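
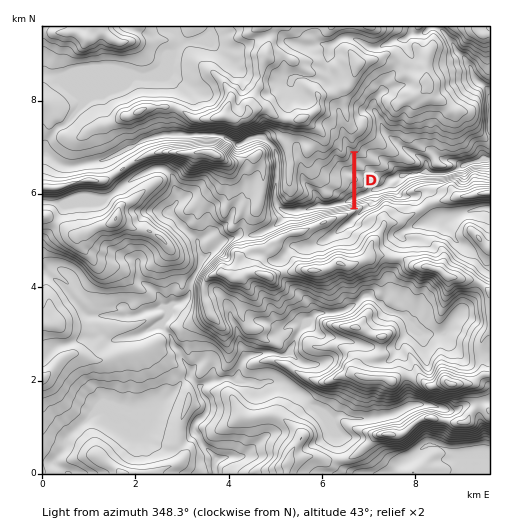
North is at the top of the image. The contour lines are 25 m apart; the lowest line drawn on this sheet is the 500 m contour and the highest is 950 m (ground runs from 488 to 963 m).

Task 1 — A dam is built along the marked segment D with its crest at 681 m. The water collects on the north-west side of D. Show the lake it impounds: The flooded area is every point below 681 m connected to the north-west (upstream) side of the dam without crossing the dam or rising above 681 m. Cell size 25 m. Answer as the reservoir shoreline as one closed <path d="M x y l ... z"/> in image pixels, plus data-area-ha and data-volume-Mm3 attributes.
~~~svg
<path d="M274 146l-2 1 3 13 0 7-4 24 0 15 4 11 0 4-4 6 0 2 8-2 9-5 4-1 5 1 24-8 30-5 1-2 0-55-3 2-3 6-10 1-8 10-1 10-3 3-6 2-14-6-1 4 4 6 0 5-12 7-9 1-2-1-5-7 1-35-1-6-5-8z" data-area-ha="139" data-volume-Mm3="52.30"/>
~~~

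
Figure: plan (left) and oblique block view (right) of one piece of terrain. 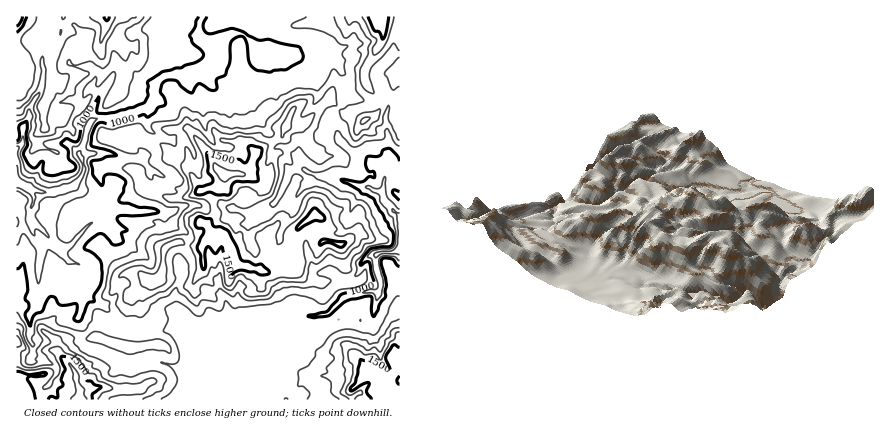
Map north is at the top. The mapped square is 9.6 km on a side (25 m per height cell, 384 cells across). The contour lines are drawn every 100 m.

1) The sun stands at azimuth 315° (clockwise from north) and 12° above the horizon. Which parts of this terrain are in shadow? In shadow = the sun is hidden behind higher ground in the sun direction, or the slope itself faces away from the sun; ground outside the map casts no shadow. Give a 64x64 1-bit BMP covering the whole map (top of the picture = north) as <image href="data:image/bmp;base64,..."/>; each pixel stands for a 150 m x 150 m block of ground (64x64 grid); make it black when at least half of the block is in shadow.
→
<image width="64" height="64" href="data:image/bmp;base64,Qk0+AgAAAAAAAD4AAAAoAAAAQAAAAEAAAAABAAEAAAAAAAACAAATCwAAEwsAAAIAAAAAAAAA////AAAAAAAwD//wAAADwgAf//AAAADCHAAD4AAAAGMeNgDAAAAAIQYTAAgAAAAAAAAAOAAAAAHwAB/4AAAAAPAAH/AAAAAA4AaP4AAAAADgDAAAAAAAAOAAAAOADAAAYAAH/4Af4ABgAAH////wAGHgB/////8QYGAf/////zAgIB//////OPABH//////8cACL+/////9wAIPz/3///3AAQfP/////cAAA8+////9wAABx7wH//3AAAHnoAf//MCAAeewA//8wAAB5TAG//wAAAHFCAZ//AMAAAEIBgf8AYAAAShGAeSBgGAIAGd45YCAAAO+I3jtgMAAAd+APdWAcB2A//gMzYAZnf//+EQwgAgIP//4AjAfhAAO//wAcP/EAAB+/gPx38cAAH7+P7Df7wAAJ3v8NE/sAQAH//48YcAAAAP/fnxj+eAAA/4g/G//gAAB/wP/P/4AAMD/+/9/4AAAAD/7/z/gAIAAH/H7n/AAAAAf8fvf/wAAAA3g89//4AAADuA33ff4AAAP4Bff8/gAAANwF//5nAAAATAB7/g8AAAAEAHn/P4AAAAAYOP//wAAAADA7D//gAAAAOBv//4AAAAA/O/v/gAAAAB8b4//AAAAADxnj/8AAAAAPeeP/gAAAA4f5w/+AAADBh/jh/wAAAcGHeMH/AAAAAIcwwf4AAAAAhw=="/>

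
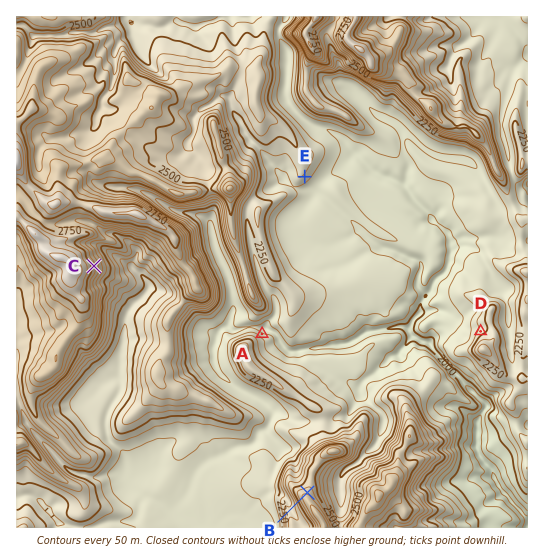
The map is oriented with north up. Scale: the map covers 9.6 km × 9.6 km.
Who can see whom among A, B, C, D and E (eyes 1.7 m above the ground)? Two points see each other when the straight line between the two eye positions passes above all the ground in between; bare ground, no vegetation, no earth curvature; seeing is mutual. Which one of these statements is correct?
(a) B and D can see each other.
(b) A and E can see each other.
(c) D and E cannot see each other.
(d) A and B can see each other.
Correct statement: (a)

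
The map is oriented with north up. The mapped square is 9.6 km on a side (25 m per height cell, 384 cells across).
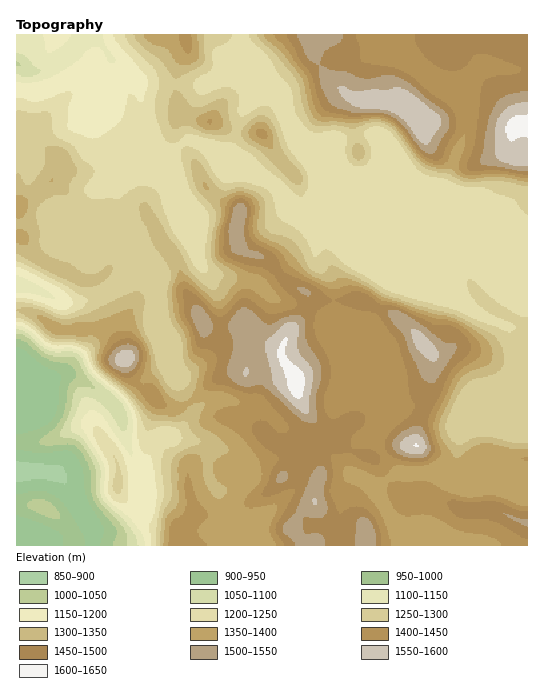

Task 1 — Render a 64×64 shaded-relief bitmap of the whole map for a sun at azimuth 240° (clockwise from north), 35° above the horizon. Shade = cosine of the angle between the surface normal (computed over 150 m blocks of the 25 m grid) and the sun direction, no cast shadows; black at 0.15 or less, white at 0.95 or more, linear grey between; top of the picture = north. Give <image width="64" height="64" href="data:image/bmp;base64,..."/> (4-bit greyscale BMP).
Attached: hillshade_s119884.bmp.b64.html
<image width="64" height="64" href="data:image/bmp;base64,Qk12CAAAAAAAAHYAAAAoAAAAQAAAAEAAAAABAAQAAAAAAAAIAAATCwAAEwsAABAAAAAAAAAAAAAAABEREQAiIiIAMzMzAERERABVVVUAZmZmAHd3dwCIiIgAmZmZAKqqqgC7u7sAzMzMAN3d3QDu7u4A////AIiJqpdomqrN3cuXZnd3iIrdqYdViqlSR4iIiIiIiZqriJqql2eavN3N24dmd3iIm9yYd1aKqUJYiIiIiJmZq7uaq7p1aKzd3Lzbh3d3eIibuod3d4qnImiIiImaqaq7qqu7l1V6ze3JnMmJhmeImZqpiJl2iZUjeIiImrupqql2qqlkRpzu7JecuZp1V4mZmaqZqWV4ZDaJmImbuoiIZDOIdkNYve7ZVpu6umRomamZmqqnM2dlaJmYmZl0RVQyNXZkRXnO7rVHq8zJVXiJmamZqqYzZ3d4mYiIdTNWVEV3dmZnis3dpEeszMhWiIiZqqiKp0RneIiYd3ZEZ3d3eIiHd3iazd2kSLzMuFeIiZmrqGiYU1eImYd3ZWeIiIiIiIiIiZvN7aNJvMy4Z4mZmaqXZ5hTWJqpd5mYiImYiJmZmZmZq97tg2q7u6dWiIiZqpd4iFV5q5eKu6d3iZiJmZmqqpm87uxSi6qphmaIiZq6mIiIeJmYd63LhDRXiId2Zqqqmb3u1ySrqYiHeJmqu7mIiIiph3d5vLlQAkZ3ZUREiImqvN2TJruYiJqqqqu7qHeIiahmeImqhjABR3dURWaIiJq8ymI4zKmau7u6qqqHeImqh3d4iJh2MANXh2Z4iIiImruoU0ndyququ6qZmIeJq6dWiHd4iIdTI2eIiIiIiIiau5dDbO7cqYiqmYiIiJvMhEeId4iIiHVDV4iIiIiIiJq7ljSu/9t2Z5mYiJmavNpTV4h4iIiJl1NGiIiIiIiIirp1We/+tzNomZmqqqvNyENXiIiIiImYYzV4iIiIiIiKuWe+/+uDE3mrqry6vMynQ1eIiIiImqlkNXiIiIiIiImpnP/+p1IViry7vKmru5ZEVoiIiIiaqXRFeJiIiIiImqvf/+x1Mjeby7u6l4q6hUNGiIiIiJupdVZ4mId4iJq7vf//6lISWLzMuqmHirlkREaIiIiIq7qGZniHZniJvMu9/+24MAFpvcu6qZibqFRER4iIiIm8unZndmVVeKzuyr3uyoYgAnnN26mqmJqXVERXiIiIicy4VXZVREWJzv7bvMy6hRAEit7aiaqYmZdURXiIiIiKzJVGdTMzRone/9uqmal1ICaL3tp4qph3iFM1iIiIiKzKU0ZjESNXiN79lWd3iHZCR63u2Veqh2aHUzaIiIiJvKUiRCABNXiI3bYRRmd3d1NYve21Npl1RWZUVoiIiJrJQAEhACV4mIeXMANniHd3ZFi93IIViHQ0Znd3iImZmWEAASI1eJmHeDISSKqpiId1WM3aQBaYZEV5qpd3iZdBAAE1Z3iJh3iIRFerzKmIh3VYzccQOJhlWKzKdUV3YgADV3iIiJh3iIiIq83bqIh3dmi8kwFpmXeKy5YxJWUQA2iIiIiIh3iIiKvN3Lh3d2d3iKuCFYqqqqy4QgBHYhJYiIiIiIiIiIiIzNy5ZVeHZoiJvHI3vMzLu4QxFIdDV4iIiIiIiIiIiIjMuWVFaIdniIrKQlre3LuoQiI2hkaIiIiIiIiIiIiIiLp0RWeIh3iIrLcjfO7bmGMSM0d2eIiIiIiIiIiIiIiIl1RniIiIiIm7kyWL3cpjESNEV4iIiIiIiIiIiIiIiIh2RXiIiIiImrpSR5vNyUACRVV4iIiIiIiIiIiIiIiIiHZFeIiIiImqqDNoi8zJIBRVV4iIiIiIiIiIiIiIiIiIdkV4iIiIiaqWNHiKzMowJFZ4iIiIiIiIiIiIiIiIiIh2VoiIiIiJqYVGiJvNyjAkZ4iIiIiIiIiIiIiIiIiIiFVXiZiIiImYZFeIrNy4IBNoiIiIiIiIiIiIiIiIiIiZVniJh3d4iIdlZ4rNuHUQFGiJiIiIiIiIiIiIiIiIiZlniYhmZ3iIh2Znm9tkVBJGial4iIiIiIiIiIiJmZmaqmeZh2Z3eIiHd3isxyNmVnibt1eIiIiIiIiImby6qrvMZ5mHdmZ4iIh3eKykNoiIibyTWIiIiIiIiKu83cqavMxniZhkVniIh3eJu3NYiIibyTN4iImZiIiK3cq8u7u8unial0NXiIiHeIm5VXiIiryUNoiIm7doiK79lnqqq7qZiJmFNGeIiHeImpdniImsy2JYiIiblFiJ3/tkaaqrqYiJmFRFZ4iId4mpiImqms3HI3iIiJp0eIz/2FVYq7upiImWRFZ3iIiHirqJvLmJvJMEiJmZqoeIv/+3ZVabu7mIiIZVZ3iIiYeLuprMllaZUSaJu6q7mJvv/JdlNZu7qYh3dmZneIiJh5u6malkNYdTR4vdu7uprO7KhkMlmqqph2ZmZmd4iImIq6qGZmVFeGV4nN3MzLu7uph0Ijaaqph2Znd3d3iImYiqqXVXdlV4d4is3cy6qZh3hzEjWJmZh3Znd4d3d4iZeKqpZWd3ZniIiK3dy5h3dnh0EkZ5mZmHd2Znd3d3eJh4qql2eId4iIiJve25hmZndkIleJmZmHd3RXd3eId4h4q7uYeIiIiIiJrO7KdlVmdkM1eZmZiIh3domYiIiHiIq7u6mId4iIiIrN7bhmZmZlRWiamYiIiIiLupiIiId5q8u7updWiIiInN7clmd3dmZniaqYiIiImZuqmIiIh4q8zLu7hCWIiInN3duHeIdmeImaqYd4iJmZmZmZh4iIq8zMqqpzNoiInN3cyoeIdmeImZmYd4iImZmZmZmHd4q8zMupqWNHh4m93My6iIdVZ4mZmIiIiImZiI"/>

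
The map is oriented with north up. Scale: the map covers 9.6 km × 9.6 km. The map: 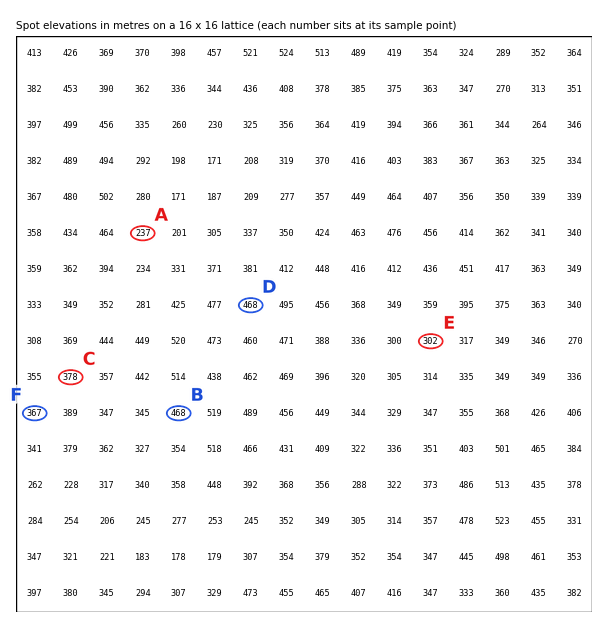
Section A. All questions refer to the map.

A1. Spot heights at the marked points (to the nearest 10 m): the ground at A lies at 240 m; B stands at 470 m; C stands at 380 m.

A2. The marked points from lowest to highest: E F D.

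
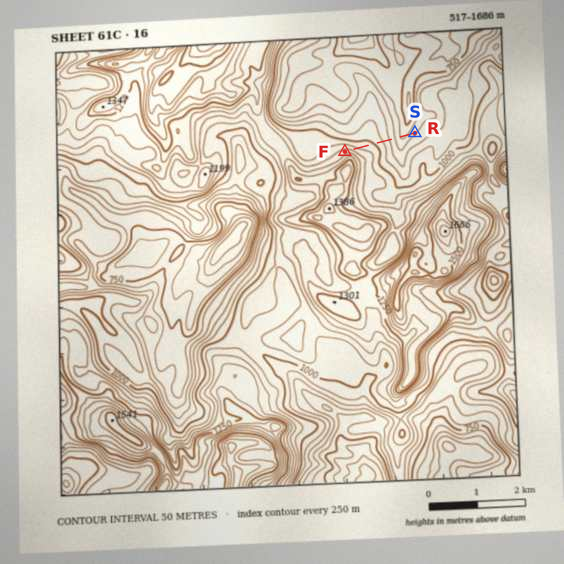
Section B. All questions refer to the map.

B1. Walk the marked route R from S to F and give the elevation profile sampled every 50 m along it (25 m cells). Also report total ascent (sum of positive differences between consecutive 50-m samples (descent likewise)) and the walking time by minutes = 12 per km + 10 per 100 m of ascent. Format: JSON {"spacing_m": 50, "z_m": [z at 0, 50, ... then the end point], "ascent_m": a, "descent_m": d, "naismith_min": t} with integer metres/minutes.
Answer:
{"spacing_m": 50, "z_m": [845, 836, 824, 809, 795, 789, 796, 813, 834, 856, 876, 895, 914, 932, 949, 964, 978, 990, 1001, 1011, 1018, 1025, 1030, 1035, 1041, 1051, 1065, 1085, 1105, 1120, 1126, 1125], "ascent_m": 337, "descent_m": 58, "naismith_min": 52}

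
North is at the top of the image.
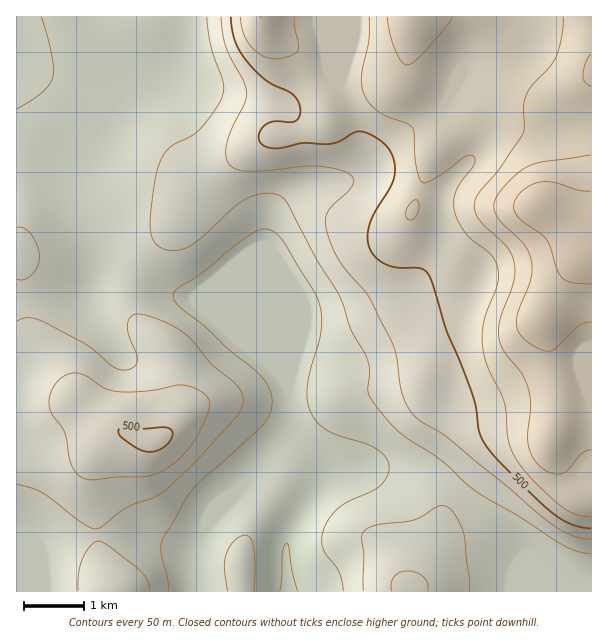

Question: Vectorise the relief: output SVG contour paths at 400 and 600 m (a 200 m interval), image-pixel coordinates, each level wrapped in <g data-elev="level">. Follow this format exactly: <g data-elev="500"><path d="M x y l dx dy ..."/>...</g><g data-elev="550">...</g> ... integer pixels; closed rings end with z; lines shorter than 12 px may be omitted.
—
<g data-elev="400"><path d="M149 591l-2-10-7-11-32-24-10-5-8 5-8 14-4 15 0 16"/><path d="M469 591l0-12-6-48-10-19-5-5-5-2-6 2-23 13-37 5-8 2-5 4-2 8 2 16-1 36"/><path d="M17 484l13 4 12 5 41 30 9 5 6 1 27-20 30-12 13-9 31-30 36-39 6-9 2-9-1-8-5-7-25-22-23-26-15-11-19-9-17-4-5 1-4 4-1 5 0 8 9 22 0 6-3 7-9 3-11-3-28-23-44-23-13-3-12 3"/><path d="M17 279l7 1 8-5 6-9 2-9-3-12-6-11-7-6-7-1"/><path d="M207 17l4 31 12 33 0 12-6 14-16 21-9 7-21 11-6 6-4 8-6 19-5 37 1 17 4 10 4 4 8 3 9 1 7-2 15-9 35-32 13-9 9-4 11-2 9 1 7 3 6 7 28 54 24 39 11 33 17 32 2 9-2 18 1 6 19 25 17 17 37 24 25 23 13 10 39 23 45 29 14 5 13 3"/></g><g data-elev="600"><path d="M387 17l3 16 5 16 6 12 6 4 6-2 10-10 23-26 6-10"/><path d="M563 17l-1 19-6 21-7 10-17 19-6 10-2 11 1 19-2 8-24 36-21 24-3 7-1 6 2 7 4 7 26 25 8 15 1 9-1 11-13 36-2 18 4 15 19 24 6 15 3 18-3 33 3 15 5 7 7 7 8 4 7 1 9-3 15-18 5-3 4 0"/></g>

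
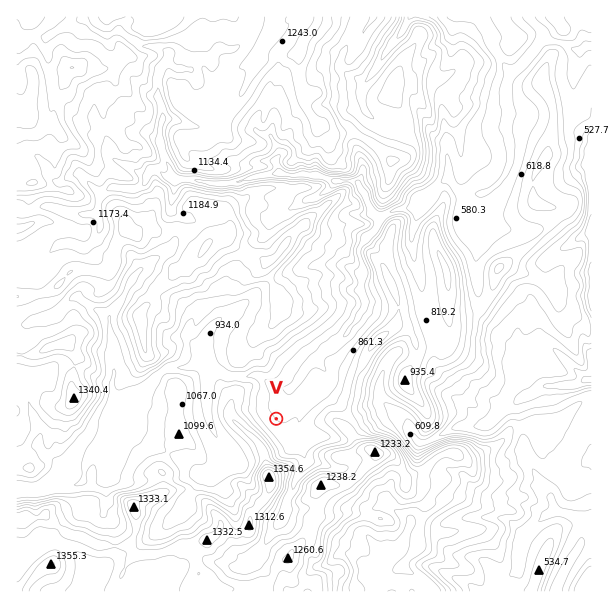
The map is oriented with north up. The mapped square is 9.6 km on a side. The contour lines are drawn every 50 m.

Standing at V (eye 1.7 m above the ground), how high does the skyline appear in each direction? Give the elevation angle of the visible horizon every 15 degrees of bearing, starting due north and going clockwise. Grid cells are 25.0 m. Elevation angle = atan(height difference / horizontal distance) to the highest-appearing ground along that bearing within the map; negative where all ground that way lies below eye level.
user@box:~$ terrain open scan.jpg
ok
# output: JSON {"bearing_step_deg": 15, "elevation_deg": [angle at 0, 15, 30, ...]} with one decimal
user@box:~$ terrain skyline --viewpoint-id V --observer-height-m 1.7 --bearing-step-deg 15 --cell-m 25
{"bearing_step_deg": 15, "elevation_deg": [9.2, 6.2, 1.0, 2.1, 3.8, 4.6, 8.9, 11.6, 13.2, 12.8, 16.2, 14.1, 24.8, 24.3, 28.5, 29.2, 27.7, 24.2, 19.7, 15.5, 14.0, 11.0, 8.9, 9.2]}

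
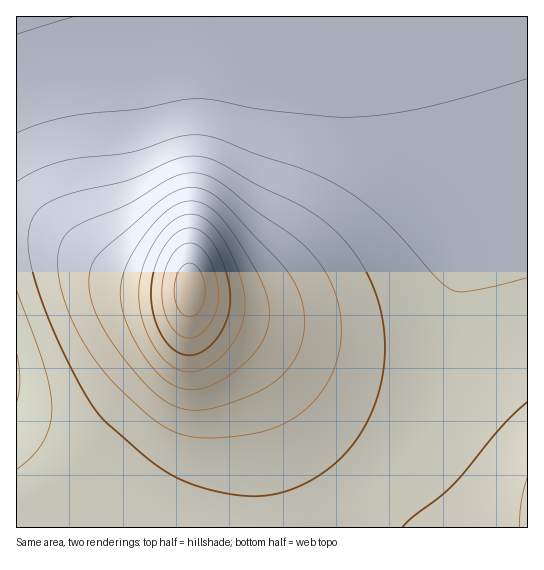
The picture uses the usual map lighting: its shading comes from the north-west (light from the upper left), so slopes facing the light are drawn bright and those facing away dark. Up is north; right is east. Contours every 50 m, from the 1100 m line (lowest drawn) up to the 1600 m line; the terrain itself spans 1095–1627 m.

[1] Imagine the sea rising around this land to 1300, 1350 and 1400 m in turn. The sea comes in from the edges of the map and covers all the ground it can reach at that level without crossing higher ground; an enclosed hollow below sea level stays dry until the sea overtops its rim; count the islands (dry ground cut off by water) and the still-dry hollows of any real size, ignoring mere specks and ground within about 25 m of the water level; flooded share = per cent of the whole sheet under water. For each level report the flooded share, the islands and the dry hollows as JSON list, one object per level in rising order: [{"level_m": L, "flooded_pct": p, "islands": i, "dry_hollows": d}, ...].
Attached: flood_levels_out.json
[{"level_m": 1300, "flooded_pct": 79, "islands": 1, "dry_hollows": 0}, {"level_m": 1350, "flooded_pct": 87, "islands": 1, "dry_hollows": 0}, {"level_m": 1400, "flooded_pct": 92, "islands": 1, "dry_hollows": 0}]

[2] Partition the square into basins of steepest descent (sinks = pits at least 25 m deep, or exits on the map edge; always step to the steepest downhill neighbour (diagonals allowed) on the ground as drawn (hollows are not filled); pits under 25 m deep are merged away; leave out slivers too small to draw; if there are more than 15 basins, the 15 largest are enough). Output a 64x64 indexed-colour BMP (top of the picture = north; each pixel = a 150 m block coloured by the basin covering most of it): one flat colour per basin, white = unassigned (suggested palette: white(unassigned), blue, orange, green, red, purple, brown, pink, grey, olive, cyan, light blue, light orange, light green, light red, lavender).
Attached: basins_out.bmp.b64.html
<image width="64" height="64" href="data:image/bmp;base64,Qk12CAAAAAAAAHYAAAAoAAAAQAAAAEAAAAABAAQAAAAAAAAIAAATCwAAEwsAABAAAAAAAAAA////ALR3HwAOf/8ALKAsACgn1gC9Z5QAS1aMAMJ34wB/f38AIr28AM++FwDox64AeLv/AIrfmACWmP8A1bDFACIiIiIiIiIiIiIiIiIiIhERERERERERERERERERERERIiIiIiIiIiIiIiIiIiIiEREREREREREREREREREREREiIiIiIiIiIiIiIiIiIiIRERERERERERERERERERERESIiIiIiIiIiIiIiIiIiIhERERERERERERERERERERERIiIiIiIiIiIiIiIiIiIiEREREREREREREREREREREREiIiIiIiIiIiIiIiIiIiIRERERERERERERERERERERESIiIiIiIiIiIiIiIiIiIhERERERERERERERERERERERIiIiIiIiIiIiIiIiIiIiEREREREREREREREREREREREiIiIiIiIiIiIiIiIiIiIRERERERERERERERERERERESIiIiIiIiIiIiIiIiIiIhERERERERERERERERERERERIiIiIiIiIiIiIiIiIiIhEREREREREREREREREREREREiIiIiIiIiIiIiIiIiIiERERERERERERERERERERERESIiIiIiIiIiIiIiIiIiIRERERERERERERERERERERERIiIiIiIiIiIiIiIiIiIhEREREREREREREREREREREREiIiIiIiIiIiIiIiIiIiERERERERERERERERERERERESIiIiIiIiIiIiIiIiIiERERERERERERERERERERERERIiIiIiIiIiIiIiIiIiIREREREREREREREREREREREREiIiIiIiIiIiIiIiIiIRERERERERERERERERERERERESIiIiIiIiIiIiIiIiIhERERERERERERERERERERERERIiIiIiIiIiIiIiIiIhEREREREREREREREREREREREREiIiIiIiIiIiIiIiIhERERERERERERERERERERERERESIiIiIiIiIiIiIiIiERERERERERERERERERERERERERIiIiIiIiIiIiIiIiEREREREREREREREREREREREREREiIiIiIiIiIiIiIiERERERERERERERERERERERERERESIiIiIiIiIiIiIiIRERERERERERERERERERERERERERIiIiIiIiIiIiIiIREREREREREREREREREREREREREREiIiIiIiIiIiIiIhERERERERERERERERERERERERERESIiIiIiIiIiIiIiERERERERERERERERERERERERERERIiIiIiIiIiIiIiIREREREREREREREREREREREREREREiIiIiIiIiIiIiIhERERERERERERERERERERERERERESIiIiIiIiIiIiIRERERERERERERERERERERERERERERIiIiIiIiIhEREREREREREREREREREREREREREREREREiIiIiIiERERERERERERERERERERERERERERERERERESIiIiIiERERERERERERERERERERERERERERERERERERIiIiIhEREREREREREREREREREREREREREREREREREREiIiIRERERERERERERERERERERERERERERERERERERESIhERERERERERERERERERERERERERERERERERERERERERERERERERERERERERERERERERERERERERERERERERERERERERERERERERERERERERERERERERERERERERERERERERERERERERERERERERERERERERERERERERERERERERERERERERERERERERERERERERERERERERERERERERERERERERERERERERERERERERERERERERERERERERERERERERERERERERERERERERERERERERERERERERERERERERERERERERERERERERERERERERERERERERERERERERERERERERERERERERERERERERERERERERERERERERERERERERERERERERERERERERERERERERERERERERERERERERERERERERERERERERERERERERERERERERERERERERERERERERERERERERERERERERERERERERERERERERERERERERERERERERERERERERERERERERERERERERERERERERERERERERERERERERERERERERERERERERERERERERERERERERERERERERERERERERERERERERERERERERERERERERERERERERERERERERERERERERERERERERERERERERERERERERERERERERERERERERERERERERERERERERERERERERERERERERERERERERERERERERERERERERERERERERERERERERERERERERERERERERERERERERERERERERERERERERERERERERERERERERERERERERERERERERERERERERERERERERERERERERERERERERERERERERERERERERERERERERERERERERERERERERERERERERERERERERERERERERERERERERERERERERERERERERERERERERERERERERERERERERERERERERERERERERERERERERERERERERERERERERERERERERERERERERERERERERERERERERERERERERERERERERERERERERERERERERERERERERERERERERERERERERERERERERERERERERERERERERERERERERERERERERERERERERERERERERERERERERERERER"/>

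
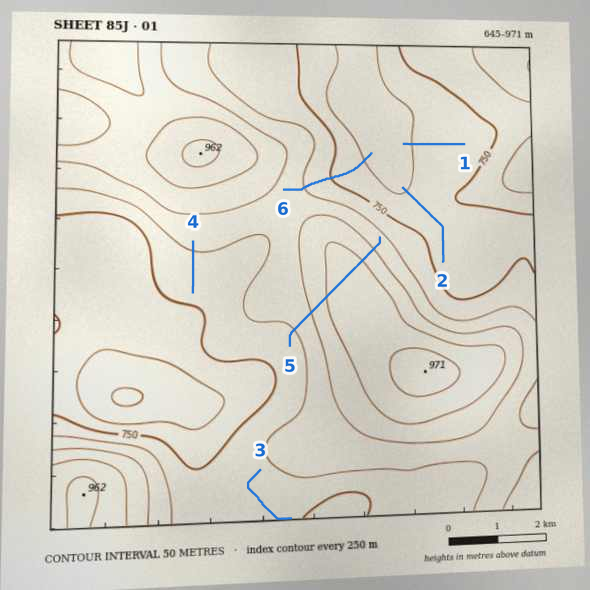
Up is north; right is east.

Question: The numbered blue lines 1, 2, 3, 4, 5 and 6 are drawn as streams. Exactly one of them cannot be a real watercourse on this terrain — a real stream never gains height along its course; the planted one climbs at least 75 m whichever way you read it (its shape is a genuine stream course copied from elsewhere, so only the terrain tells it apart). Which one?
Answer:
5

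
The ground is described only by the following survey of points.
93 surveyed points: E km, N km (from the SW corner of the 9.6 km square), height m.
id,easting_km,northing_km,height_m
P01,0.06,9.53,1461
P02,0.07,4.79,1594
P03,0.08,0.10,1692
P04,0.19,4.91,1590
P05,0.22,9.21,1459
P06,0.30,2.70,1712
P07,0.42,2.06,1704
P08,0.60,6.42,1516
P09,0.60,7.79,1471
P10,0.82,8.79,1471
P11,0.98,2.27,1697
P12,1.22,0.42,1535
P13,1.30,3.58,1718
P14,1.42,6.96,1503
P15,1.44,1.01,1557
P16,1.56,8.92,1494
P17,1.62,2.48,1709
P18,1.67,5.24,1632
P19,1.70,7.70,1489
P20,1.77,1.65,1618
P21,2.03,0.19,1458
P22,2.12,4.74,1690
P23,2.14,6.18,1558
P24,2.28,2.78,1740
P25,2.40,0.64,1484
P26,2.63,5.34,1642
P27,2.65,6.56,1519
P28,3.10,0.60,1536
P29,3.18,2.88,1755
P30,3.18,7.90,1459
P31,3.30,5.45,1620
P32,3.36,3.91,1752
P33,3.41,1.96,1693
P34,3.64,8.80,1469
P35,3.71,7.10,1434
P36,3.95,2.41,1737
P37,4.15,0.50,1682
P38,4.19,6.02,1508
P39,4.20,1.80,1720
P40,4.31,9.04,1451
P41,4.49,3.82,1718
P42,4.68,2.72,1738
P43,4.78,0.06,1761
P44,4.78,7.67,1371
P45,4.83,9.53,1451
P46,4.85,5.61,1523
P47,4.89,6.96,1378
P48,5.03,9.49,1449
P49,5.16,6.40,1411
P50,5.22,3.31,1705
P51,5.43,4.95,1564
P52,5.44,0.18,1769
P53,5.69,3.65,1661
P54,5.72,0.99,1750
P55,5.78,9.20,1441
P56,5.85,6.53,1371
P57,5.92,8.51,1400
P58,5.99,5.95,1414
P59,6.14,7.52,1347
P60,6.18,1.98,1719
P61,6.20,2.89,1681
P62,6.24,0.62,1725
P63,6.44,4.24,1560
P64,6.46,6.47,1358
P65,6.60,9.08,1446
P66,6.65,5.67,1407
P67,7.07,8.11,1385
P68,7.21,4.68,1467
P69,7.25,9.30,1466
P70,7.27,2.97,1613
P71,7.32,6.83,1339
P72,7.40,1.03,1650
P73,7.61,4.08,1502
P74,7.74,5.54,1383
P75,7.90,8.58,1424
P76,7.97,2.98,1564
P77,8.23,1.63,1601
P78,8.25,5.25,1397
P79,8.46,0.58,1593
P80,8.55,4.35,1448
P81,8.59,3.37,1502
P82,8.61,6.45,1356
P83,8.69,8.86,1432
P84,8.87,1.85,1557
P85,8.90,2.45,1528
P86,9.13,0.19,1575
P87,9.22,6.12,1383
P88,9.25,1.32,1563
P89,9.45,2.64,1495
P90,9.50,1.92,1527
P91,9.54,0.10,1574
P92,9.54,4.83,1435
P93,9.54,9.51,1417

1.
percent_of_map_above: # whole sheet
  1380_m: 90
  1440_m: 77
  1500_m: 57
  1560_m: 46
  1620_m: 34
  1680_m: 23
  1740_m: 7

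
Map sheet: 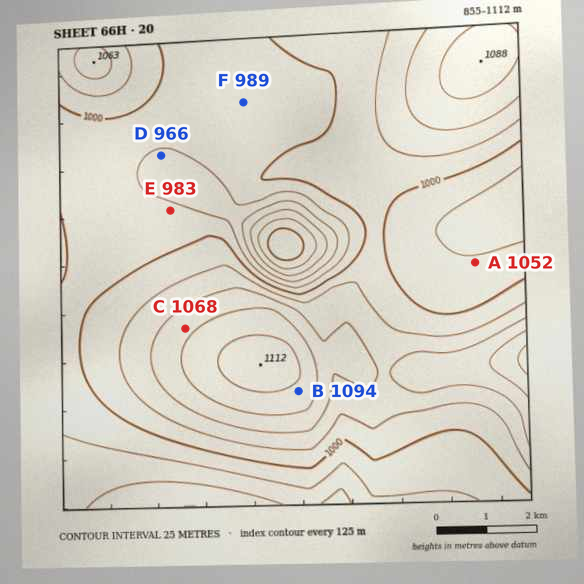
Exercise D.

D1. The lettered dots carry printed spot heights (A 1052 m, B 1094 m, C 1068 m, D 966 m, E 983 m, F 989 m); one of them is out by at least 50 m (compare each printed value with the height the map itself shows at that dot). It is A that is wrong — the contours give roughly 977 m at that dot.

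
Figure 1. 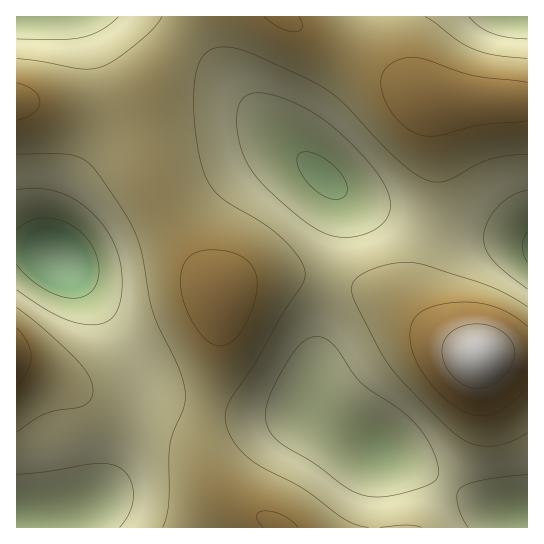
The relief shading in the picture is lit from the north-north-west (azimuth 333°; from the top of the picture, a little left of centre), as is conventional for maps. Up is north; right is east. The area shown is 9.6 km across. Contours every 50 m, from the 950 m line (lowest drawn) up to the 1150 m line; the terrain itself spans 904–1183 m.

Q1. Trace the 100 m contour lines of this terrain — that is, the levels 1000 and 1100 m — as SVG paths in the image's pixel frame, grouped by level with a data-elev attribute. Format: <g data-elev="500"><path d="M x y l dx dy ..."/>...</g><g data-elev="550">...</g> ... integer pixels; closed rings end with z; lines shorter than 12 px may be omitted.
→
<g data-elev="1000"><path d="M468 527l-7-12-4-12 0-9 4-6 8-4 14-4 44-6"/><path d="M371 497l-12-3-10-5-35-26-31-18-9-8-7-11-1-8 0-9 8-23 20-34 8-9 8-5 11-1 11 6 30 40 37 26 16 14 11 15 8 16 5 19-2 5-4 4-11 5-23 7-14 3z"/><path d="M17 474l30-2 48-8 14 0 9 3 6 4 5 6 3 8 1 9-3 17-10 16"/><path d="M527 289l-21-16-13-12-7-11-2-12 3-15 10-16 13-10 17-7"/><path d="M337 237l-18-6-18-13-34-29-17-20-9-20-4-24 2-19 3-7 4-3 11-3 14 2 22 7 20 10 17 13 18 16 19 20 14 17 7 13 2 11 0 9-5 10-8 7-12 6-15 3z"/><path d="M17 190l20-2 18 3 18 7 16 12 14 15 11 18 6 19 2 21-2 18-5 13-9 8-12 3-16-2-17-6-19-10-25-17"/><path d="M527 39l-20-2-16-4-12-7-10-9"/><path d="M118 17l-17 13-19 7-20 2-45 0"/></g><g data-elev="1100"><path d="M298 527l-7-6-8-5-17-5-7 1-2 3 1 6 5 6"/><path d="M17 386l11-16 3-13-4-15-10-14"/><path d="M214 345l7 1 6-2 7-4 7-8 12-25 4-24-3-14-9-11-15-6-19-2-13 2-10 6-6 11-2 14 3 18 8 19 11 15z"/><path d="M527 327l-16-13-17-7-19-4-20-1-21 4-14 7-8 9-2 13 4 20 11 22 20 21 20 14 14 4 15-2 15-9 18-17"/><path d="M17 120l9-3 8-4 5-6 1-5-1-5-5-6-8-5-9-3"/><path d="M527 82l-54-7-46-15-14-3-12 2-11 6-7 8-2 9 3 16 10 17 12 13 15 7 16 1 41-11 49-4"/><path d="M264 17l15 10 15 5 5-1 3-4 0-5-3-5"/></g>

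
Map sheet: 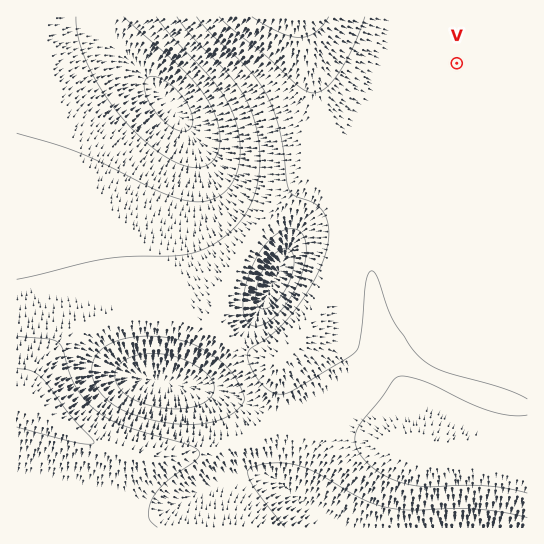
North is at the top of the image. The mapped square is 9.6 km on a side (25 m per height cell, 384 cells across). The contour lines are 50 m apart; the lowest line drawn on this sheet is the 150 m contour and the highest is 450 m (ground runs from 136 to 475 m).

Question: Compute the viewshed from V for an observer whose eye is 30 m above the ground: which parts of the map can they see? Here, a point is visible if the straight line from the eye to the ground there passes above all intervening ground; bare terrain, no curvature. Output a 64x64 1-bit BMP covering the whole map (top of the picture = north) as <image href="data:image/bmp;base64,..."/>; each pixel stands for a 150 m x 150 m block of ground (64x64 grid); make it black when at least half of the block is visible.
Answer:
<image width="64" height="64" href="data:image/bmp;base64,Qk0+AgAAAAAAAD4AAAAoAAAAQAAAAEAAAAABAAEAAAAAAAACAAATCwAAEwsAAAIAAAAAAAAA////AAAAAAAAAQAAAAAAAAAAAAAAAAAAAAAAAAAAAAAAAAAAAAAAAAAAAAAAAAAAAAAAAAAAAAAAAAAAAAAAAAAAAAAAAAADAAB4AAAAAP8AB/wAAAB//wA//AAAD///Af/4AAB///8D/8AAAf///w/8AAAA////H/AAAAD///8/4AAAAH//+H/AAAAAP//g/8AAAAAf/8D/gAAAAB//gP+AAAAAH/8A/4AAAAAP/wD/gAABAB/+AP+AAA////8A/8AAP////8D/4AB5///////wAPB/////AH//8D////8AAA/gH////wAAA+Af////AAAA4A////8AAAAgB////wAAAAAD////AAAAAAP///8AAAAAAf///wAAAAAB////AAAAAAH///8AAAAAAP///wAAAAAA////AAAAAAD///8AAAAAAP///wAAAAAA////AAAAAAD///8AAAAAAf///wAAAAAD////AAAAAAP///8AAAAAA////wAAAAAD////AAAAAAP///8AAAAAA////wAAAAAD////AAAAAAP///8AAAAAA////wAAAAAD////AAAAAAP///8AAAAAB////wAAAAAH////AAAAAAf///8AAAAAB////wAAAAAH////AAAAAA////8AAAAAD////wAAAAAP////AAAAAB////8AAAAAH////w=="/>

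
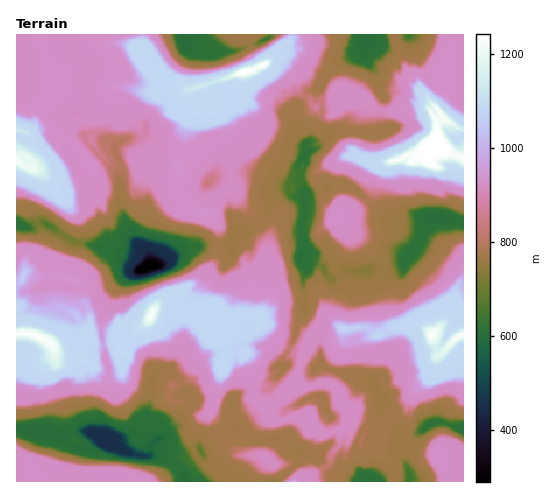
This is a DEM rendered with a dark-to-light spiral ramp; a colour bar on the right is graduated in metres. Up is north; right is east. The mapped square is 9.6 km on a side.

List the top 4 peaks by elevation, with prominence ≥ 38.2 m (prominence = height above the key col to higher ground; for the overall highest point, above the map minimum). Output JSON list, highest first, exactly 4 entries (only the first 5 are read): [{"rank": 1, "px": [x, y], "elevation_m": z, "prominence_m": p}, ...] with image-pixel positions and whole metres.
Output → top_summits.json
[{"rank": 1, "px": [431, 147], "elevation_m": 1242, "prominence_m": 953}, {"rank": 2, "px": [243, 72], "elevation_m": 1237, "prominence_m": 421}, {"rank": 3, "px": [432, 334], "elevation_m": 1232, "prominence_m": 464}, {"rank": 4, "px": [42, 338], "elevation_m": 1230, "prominence_m": 311}]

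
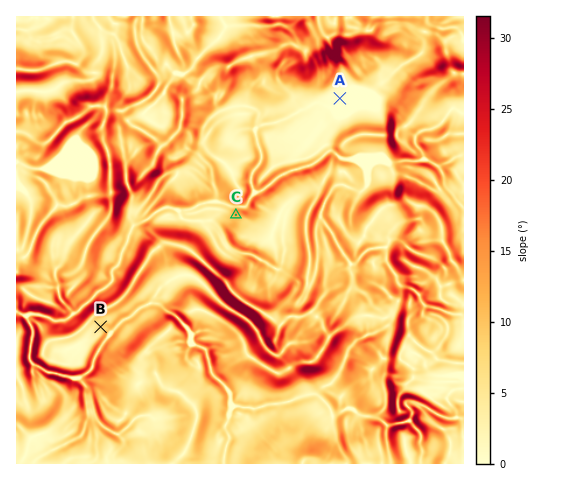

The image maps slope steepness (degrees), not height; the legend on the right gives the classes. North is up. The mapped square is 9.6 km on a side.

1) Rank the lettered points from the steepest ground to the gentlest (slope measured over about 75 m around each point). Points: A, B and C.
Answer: C B A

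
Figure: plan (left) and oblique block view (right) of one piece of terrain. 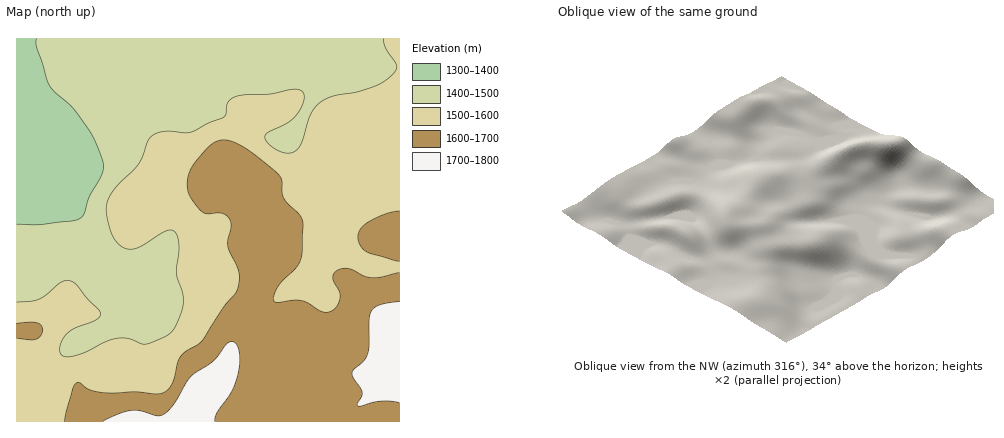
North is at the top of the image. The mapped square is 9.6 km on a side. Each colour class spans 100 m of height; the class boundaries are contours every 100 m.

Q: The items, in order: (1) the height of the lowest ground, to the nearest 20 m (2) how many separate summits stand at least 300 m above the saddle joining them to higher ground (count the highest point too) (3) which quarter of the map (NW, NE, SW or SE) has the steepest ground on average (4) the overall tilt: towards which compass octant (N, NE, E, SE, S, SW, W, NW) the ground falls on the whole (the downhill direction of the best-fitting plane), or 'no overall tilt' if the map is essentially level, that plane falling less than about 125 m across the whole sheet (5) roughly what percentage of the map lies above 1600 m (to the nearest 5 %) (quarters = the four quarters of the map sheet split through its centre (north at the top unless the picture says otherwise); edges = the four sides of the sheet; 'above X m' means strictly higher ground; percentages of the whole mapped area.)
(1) The lowest ground is at about 1360 m.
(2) There is 1 summit with 300 m or more of prominence.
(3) Slopes are steepest in the south-west quarter.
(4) Overall the map slopes down towards the north-west.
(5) About 30 % of the map lies above 1600 m.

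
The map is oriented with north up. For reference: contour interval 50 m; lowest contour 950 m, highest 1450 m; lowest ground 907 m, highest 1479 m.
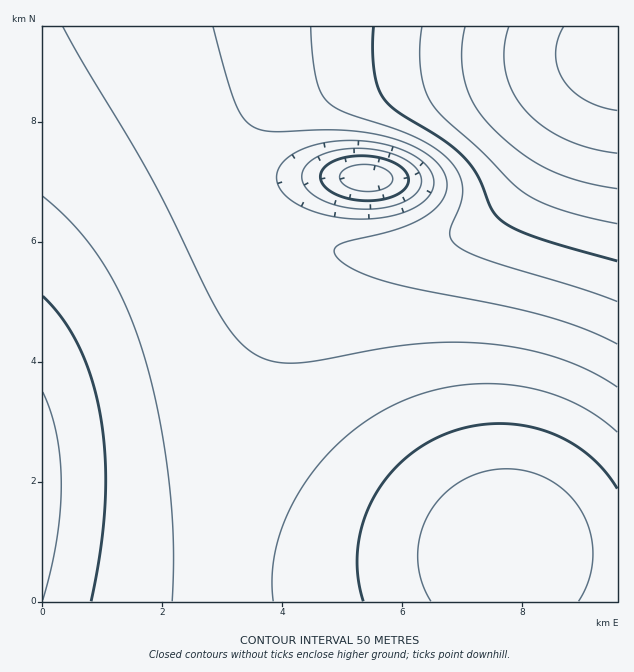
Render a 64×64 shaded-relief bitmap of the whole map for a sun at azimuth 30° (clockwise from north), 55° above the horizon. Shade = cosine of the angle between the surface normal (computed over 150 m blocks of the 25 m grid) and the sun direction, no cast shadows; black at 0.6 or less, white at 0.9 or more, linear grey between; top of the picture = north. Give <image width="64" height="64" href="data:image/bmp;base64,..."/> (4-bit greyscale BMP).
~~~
<image width="64" height="64" href="data:image/bmp;base64,Qk12CAAAAAAAAHYAAAAoAAAAQAAAAEAAAAABAAQAAAAAAAAIAAATCwAAEwsAABAAAAAAAAAAAAAAABEREQAiIiIAMzMzAERERABVVVUAZmZmAHd3dwCIiIgAmZmZAKqqqgC7u7sAzMzMAN3d3QDu7u4A////AKqqqqqru7u7u7u7u7u7u8zMzMzMzMzMzMzMzLu7u7u7qqqqqqq7u7u7u7u7u7u7zMzMzMzMzMzMzMzLu7u7u6qqqqqqqqu7u7u7u7u7u7vMzMzMzMzMzMzMy7u7u7u6qqqqqqqqq7u7u7u7u7u7u7zMzMzMzMzMzMu7u7u7uqqqqqqqqqqqu7u7u7u7u7u7u8zMzMzMzMzLu7u7u7uqqqqqqqqqqqq7u7u7u7u7u7u7u7zMzMzLu7u7u7u7qqqqqqqqqqqqqqu7u7u7u7u7u7u7u7u7u7u7u7u7u7qqqqqqqqqqqqqqq7u7u7u7u7u7u7u7u7u7u7u7u7u6qqqqqqqqqqqqqqqqu7u7u7u7u7u7u7u7u7u7u7u7uqqqqqqqmaqqqqqqqqq7u7u7u7u7u7u7u7u7u7u7u7qqqqqqqpmZqqqqqqqqqqu7u7u7u7u7u7u7u7u7u7u7qqqqqqqZmZmqqqqqqqqqq7u7u7u7u7u7u7u7u7u7u6qqqqqqmZmZmaqqqqqqqqqqu7u7u7u7u7u7u7u7u7uqqqqqqqmZmZmZqqqqqqqqqqq7u7u7u7u7u7u7u7u7qqqqqqqpmZmZmZmqqqqqqqqqqqu7u7u7u7u7u7u7u6qqqqqqqpmZmZmZmaqqqqqqqqqqqru7u7u7u7u7u7uqqqqqqqqZmZmZmZmZqqqqqqqqqqqqu7u7u7u7u7u7qqqqqqqqqZmZmZmZmZmqqqqqqqqqqqqru7u7u7u7u7qqqqqqqqqZmZmZmZmZiaqqqqqqqqqqqqq7u7u7u7u6qqqqqqqqqZmZmZmZmYiIqqqqqqqqqqqqqqu7u7u7uqqqqqqqqqqZmZmZmZmYiIiqqqqqqqqqqqqqqru7u7uqqqqqqqqqqpmZmZmZmYiIiKqqqqqqqqqqqqqqqru6qqqqqqqqqqqpmZmZmZmYiIiIqqqqqqqqqqqqqqqqqqqqqqqqqqqqqpmZmZmZmZiIiIiaqqqqqqqqqqqqqqqqqqqqqqqqqqqqmZmZmZmZmIiIiJqqqqqqqqqqqqqqqqqqqqqqqqqqqqmZmZmZmZmIiIiImqqqqqqqqqqqqqqqqqqqqqqqqqqqqZmZmZmZmYiIiIiaqqqqqqqqqqqqqqqqqqqqqqqqqqqpmZmZmZmZmIiIiJqqqqqqqqqqqqqqqqqqqqqqqqqqqqmZmZmZmZmYiIiJmqqqqqqqqqqqqqqqqqqqqqqqqqqqmZmZmZmZmZmIiJmqqqqqqqqqqqqqqqqqqqqqqqqqqqqZmZmZmZmZmZmZmaqqqqqqqqqqqqqqqqqqqqqqqqqqqpmZmZmZmZmZmZmZqqqqqqqqqqqqqqqqqqqqqqqqqqqqmZmZmZmZmZmZmZmqqqqqqqqqqqqqqqqqqqqqqqqqqqmZmZmZmZmZmZmZmaqqqqqqqqqqqqqqqqqqqqqqqqqqqZmZmZmZmZmZmZmZqqqqqqqqqqqqqqqqqqqqqqqqqqqpmZmZmZmZmZmZmZmqqqqqqqqqqqqqqqqqqqqqqqqqqqmZmZmZmZmZmZmZmaqqqqqqqqqqqqqqqqqqqqqqqqqqqZmZmZmZmZmYiZmZqqqqqqqqqqqqqqqqqqqqqqqqqqqqqZmZmZmZmYiImZmqqqqqqqqqqqqqqqqqqqqru7u6qqqqmZmZmZmIiIiJmaqqqqqqqqqqqqqqqqq7u7u7u7u7u6qqmZmZmYiIiIiZqqqqqqqqqqqqqqqqu7u8zMzd3MzLu6qpmZmYiIiIiImqqqqqqqqqqqqqqru7vM3d7u7u7dzLuqqZmZiIiIiIiKqqqqqqqqqqqqqru7zN3u/////+7dy7qpmZmIiIiIiIqqqqqqqqqqqqqru7zN3v///////t3LuqmZmIiIiIiIiqqqqqqqqqqqqru7zN3v///////u3LqpmZiIiIiIiIiKqqqqqqqqqqqqu7vM3e///////ty6mZiIiIiIiIiIiIqqqqqqqqqqqqq7u7zN3u///+3LqYd3d3d4iIiIiIiIiqqqqqqqqqqqqqu7u8zMzMu6qHZVRERVZneIiIiIiIiKqqqqqqqqqqqqqru7u6qph2VDIRARIzRWd3iIiIiIiZqqqqqqqqqqqqqqqqqqmHZUIQAAAAASNFZ3iIiIiIiZmqqqqqqqqqqqqqqqqpmHZUIQAAAAABNFZneIiIiIiZmaqqqqqqqqqqqqqqqqmYd1QyEAAAASNFZneIiIiJmZmZqqqqqqqqqqqqqqqqqZmHZlQzIiI0RWZ3iIiImZmZmZmqqqqqqqqqqqqqqqqqmZiHdmVVVVZnd4iIiZmZmZmZmaqqqqqqqqqqqqqqqqqpmZiIh3d3d4iIiJmZmZmZmZmZqqqqqqqqqqqqqqqqqqqqmZmZmIiJmZmZmZmZmZmZmZmqqqqqqqqqqqqqqqqqqqqqqZmZmZmZmZmZmZmZmZmqqqqqqqqqqqqqqqqqqqqqqqqqqqqpmZmZmZmZmZmaqqqqqqqqqqqqqqqqqqqqqqqqqqqqqqqqqqmZmZqqqqqqqqqqqqqqqqqqqqqqqqqqqqqqqqqqqqqqqqqqqqqqqqqqqqqqqqqqqqqqqqqqqqqqqqqqqqqqqqqqqqqqqqqqqqq7qqqqqqqqqqqqqqqqqqqqqqqqqqqqqqqqqqqqqqqru7uqqqqqqqqqqqqqqqqqqqqqqqqqqqqqqqqqqqqqu7u7u6qqqqqqqqqqqqqqqqqqqqqqqqqqqqqqqqqqqqu7u7u7"/>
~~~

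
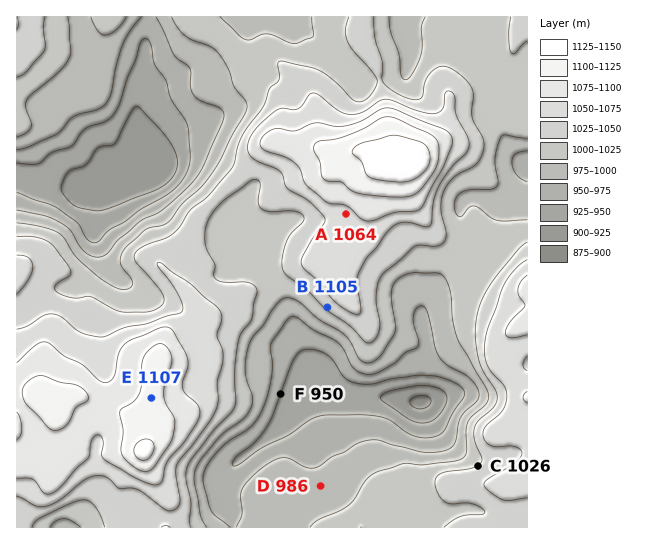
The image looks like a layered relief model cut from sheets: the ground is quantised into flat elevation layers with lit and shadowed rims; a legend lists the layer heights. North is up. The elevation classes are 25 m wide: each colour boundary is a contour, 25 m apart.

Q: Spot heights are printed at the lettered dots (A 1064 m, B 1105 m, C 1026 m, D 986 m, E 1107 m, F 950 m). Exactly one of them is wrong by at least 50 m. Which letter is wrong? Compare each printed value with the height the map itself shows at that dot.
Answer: B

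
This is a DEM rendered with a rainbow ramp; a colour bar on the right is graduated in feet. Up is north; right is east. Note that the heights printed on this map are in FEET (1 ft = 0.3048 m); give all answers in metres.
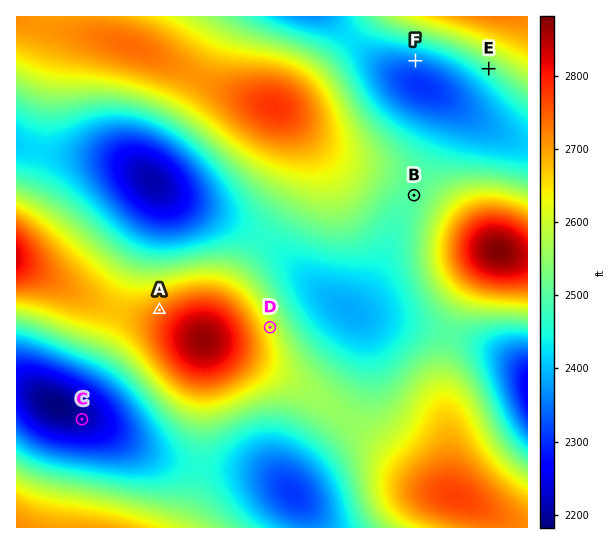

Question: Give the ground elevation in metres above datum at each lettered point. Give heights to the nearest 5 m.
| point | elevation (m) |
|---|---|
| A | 830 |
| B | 765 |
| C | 675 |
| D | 795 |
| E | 760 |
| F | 720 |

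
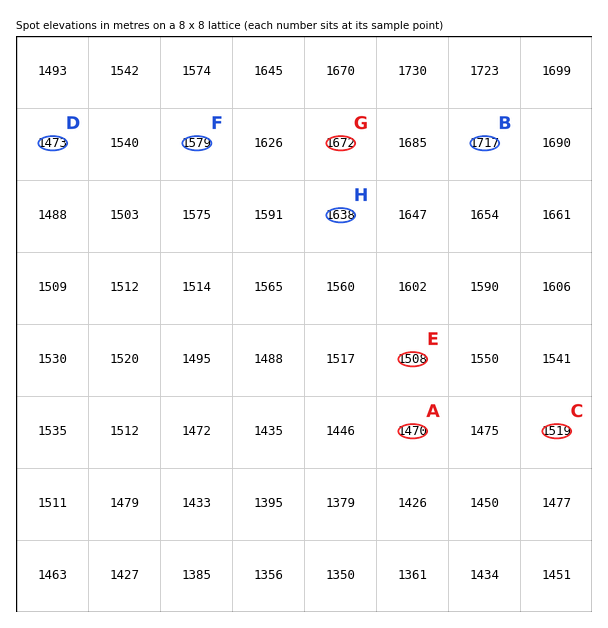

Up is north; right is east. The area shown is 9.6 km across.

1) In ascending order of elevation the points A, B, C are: A C B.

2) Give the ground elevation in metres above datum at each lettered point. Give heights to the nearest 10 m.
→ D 1470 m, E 1510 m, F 1580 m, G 1670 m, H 1640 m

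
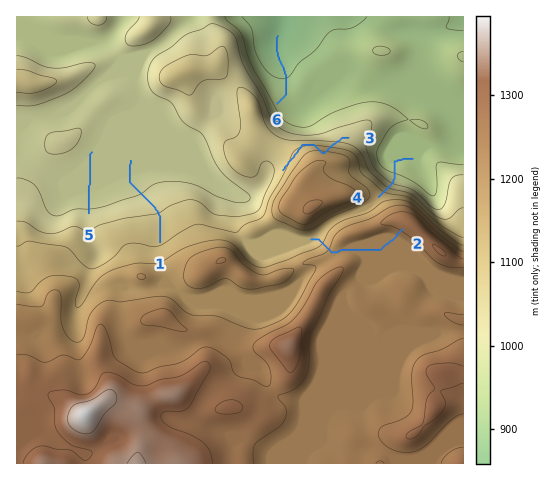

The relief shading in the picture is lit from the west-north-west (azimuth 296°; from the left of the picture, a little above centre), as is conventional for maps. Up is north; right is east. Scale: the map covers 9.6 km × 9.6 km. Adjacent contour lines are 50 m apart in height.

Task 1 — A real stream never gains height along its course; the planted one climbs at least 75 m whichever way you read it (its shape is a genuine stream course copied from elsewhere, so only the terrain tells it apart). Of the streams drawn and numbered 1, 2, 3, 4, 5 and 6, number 3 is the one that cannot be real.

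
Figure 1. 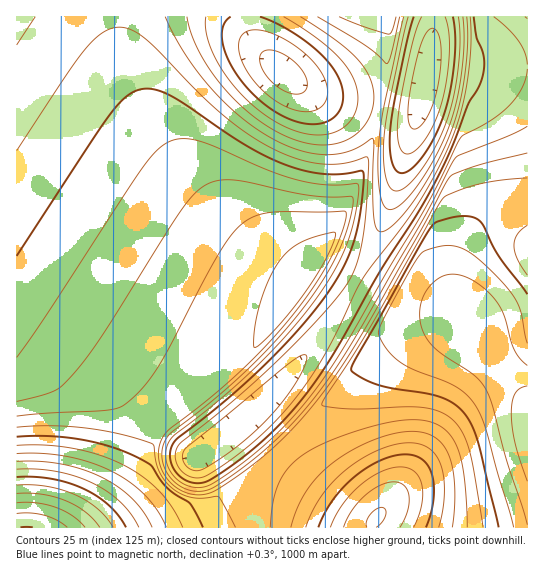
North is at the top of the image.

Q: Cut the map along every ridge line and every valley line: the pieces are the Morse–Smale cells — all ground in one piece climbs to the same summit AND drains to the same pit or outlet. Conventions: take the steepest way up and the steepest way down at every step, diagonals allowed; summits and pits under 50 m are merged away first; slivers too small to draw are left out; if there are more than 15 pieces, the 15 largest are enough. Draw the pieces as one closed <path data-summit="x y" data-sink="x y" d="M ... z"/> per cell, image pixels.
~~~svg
<path data-summit="26 527" data-sink="426 79" d="M117 16l-101 1 1 511 148 0 37-17 17-11 56-47-31-32 39-38 26-32 31-44 17-29 28-60 34-107-1-3-11 3-27-5-8 35-15 42-29 62-22 35-33-20-36-29-36-37-25-32-21-32-22-41-13-42z"/><path data-summit="527 430" data-sink="426 79" d="M441 61l-8 0-5 4-8 42-25 84-20 52-18 35-17 29-31 44-26 32-39 38 31 32 37-35 58-63 29-19 40-13 15-3 12 1 35 49 27 29 0-332-39 0z"/><path data-summit="26 527" data-sink="283 73" d="M245 16l-127 0-1 17 3 14 13 42 16 32 35 52 29 34 36 34 24 19 33 20 22-35 29-62 15-42 8-35-3-2-48-5-26-11-24-19-22-22-8-12z"/><path data-summit="527 430" data-sink="377 518" d="M463 320l-34 5-30 11-18 11-28 24-41 47-36 36 22 21 33 25 32 20 11 0-1 8 154 0 1-127-27-31-30-44z"/><path data-summit="387 17" data-sink="283 73" d="M387 16l-141 0-1 6 4 13 8 12 22 22 24 19 26 11 50 6 8-43z"/><path data-summit="26 527" data-sink="377 518" d="M275 453l-56 47-17 11-37 16 207 0 1-6-6 0-12-5-24-16-33-25z"/><path data-summit="26 527" data-sink="426 79" d="M527 16l-93 0-6 47 13-2 48 6 38 0z"/><path data-summit="387 17" data-sink="426 79" d="M433 16l-45 1-1 45-6 43 26 6 12-4 6-22 6-32z"/>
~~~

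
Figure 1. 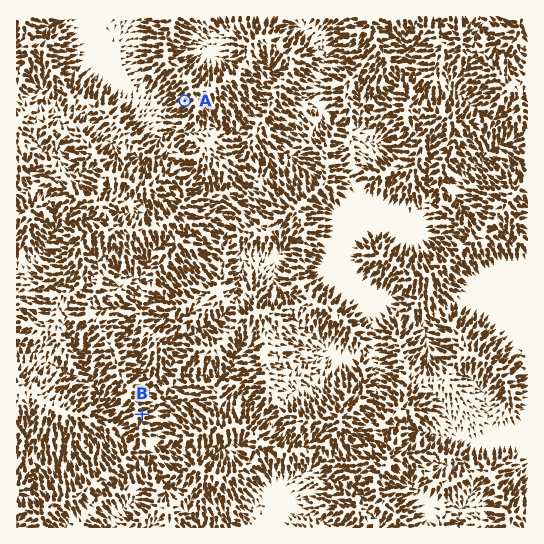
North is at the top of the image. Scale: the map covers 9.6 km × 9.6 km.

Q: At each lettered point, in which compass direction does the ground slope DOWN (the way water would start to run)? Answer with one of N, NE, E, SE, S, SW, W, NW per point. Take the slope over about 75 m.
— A SW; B E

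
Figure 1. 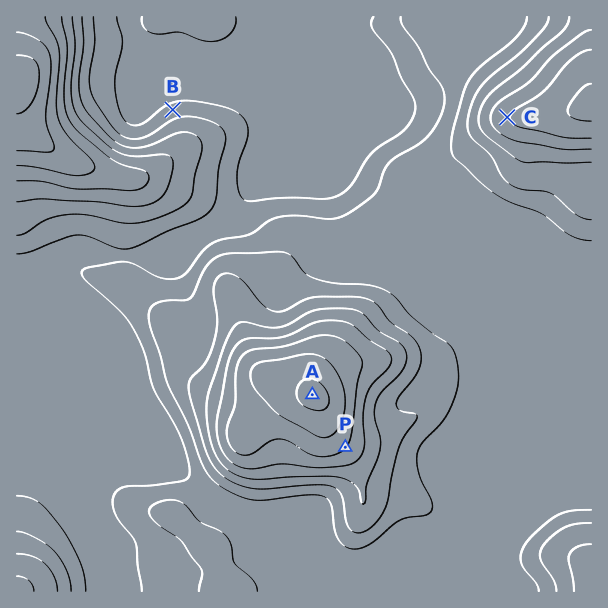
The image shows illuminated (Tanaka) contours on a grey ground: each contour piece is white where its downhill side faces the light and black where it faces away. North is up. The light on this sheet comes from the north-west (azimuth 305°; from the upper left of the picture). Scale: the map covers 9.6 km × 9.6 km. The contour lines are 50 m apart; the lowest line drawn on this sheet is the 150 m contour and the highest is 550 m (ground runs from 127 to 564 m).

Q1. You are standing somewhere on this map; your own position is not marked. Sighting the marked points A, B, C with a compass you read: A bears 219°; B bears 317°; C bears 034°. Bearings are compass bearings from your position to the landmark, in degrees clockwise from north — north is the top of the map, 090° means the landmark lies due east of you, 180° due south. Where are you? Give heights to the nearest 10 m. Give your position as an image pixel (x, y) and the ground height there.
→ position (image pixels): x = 370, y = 322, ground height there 350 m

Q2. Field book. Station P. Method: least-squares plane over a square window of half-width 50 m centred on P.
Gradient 10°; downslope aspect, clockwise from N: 130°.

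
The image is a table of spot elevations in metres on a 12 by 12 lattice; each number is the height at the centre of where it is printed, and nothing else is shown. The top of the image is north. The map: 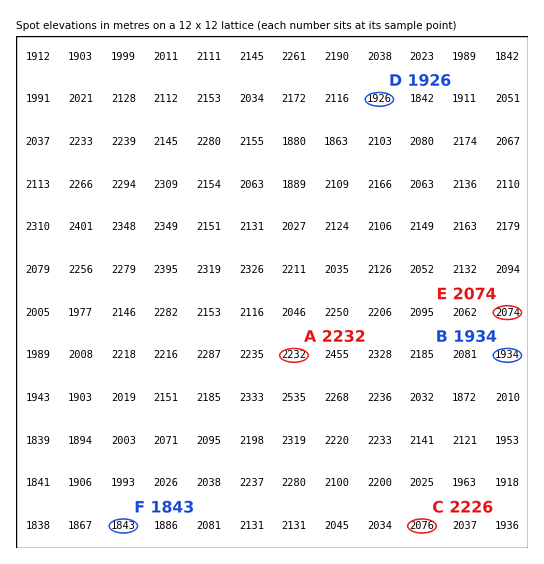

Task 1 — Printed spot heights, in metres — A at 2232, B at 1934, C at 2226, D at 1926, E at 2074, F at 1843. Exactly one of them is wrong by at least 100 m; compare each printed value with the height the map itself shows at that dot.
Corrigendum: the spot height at C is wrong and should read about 2076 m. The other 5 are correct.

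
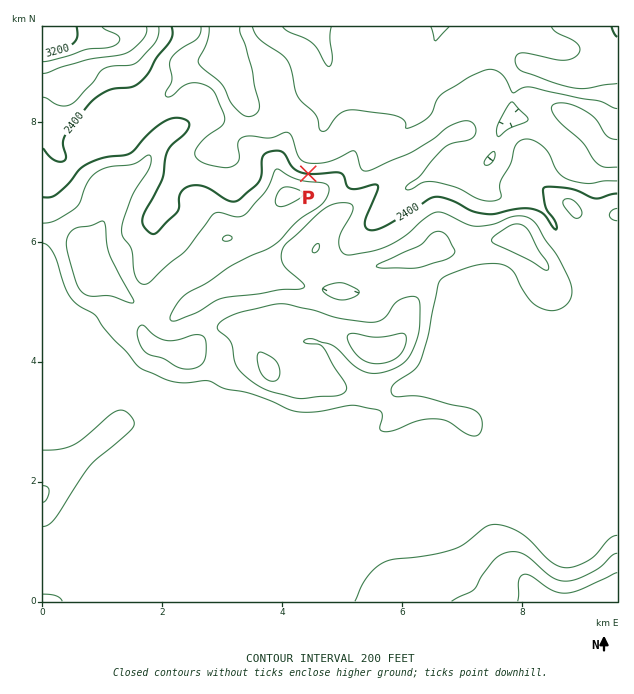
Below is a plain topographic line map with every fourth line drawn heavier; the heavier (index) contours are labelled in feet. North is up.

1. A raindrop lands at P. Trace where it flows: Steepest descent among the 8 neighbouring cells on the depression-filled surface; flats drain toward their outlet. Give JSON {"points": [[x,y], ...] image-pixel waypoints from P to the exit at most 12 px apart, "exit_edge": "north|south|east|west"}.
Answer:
{"points": [[308, 174], [308, 162], [310, 150], [317, 138], [323, 126], [325, 114], [325, 102], [325, 90], [328, 78], [329, 66], [326, 54], [322, 42], [319, 30], [319, 27]], "exit_edge": "north"}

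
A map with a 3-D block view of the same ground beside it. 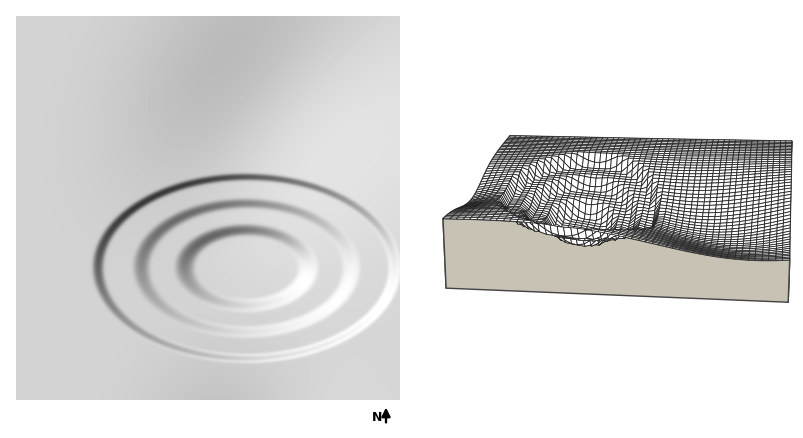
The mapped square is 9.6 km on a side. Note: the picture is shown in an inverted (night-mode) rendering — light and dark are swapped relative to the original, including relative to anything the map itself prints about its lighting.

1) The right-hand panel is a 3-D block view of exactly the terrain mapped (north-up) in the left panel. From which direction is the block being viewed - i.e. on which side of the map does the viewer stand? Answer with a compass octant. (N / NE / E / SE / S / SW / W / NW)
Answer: E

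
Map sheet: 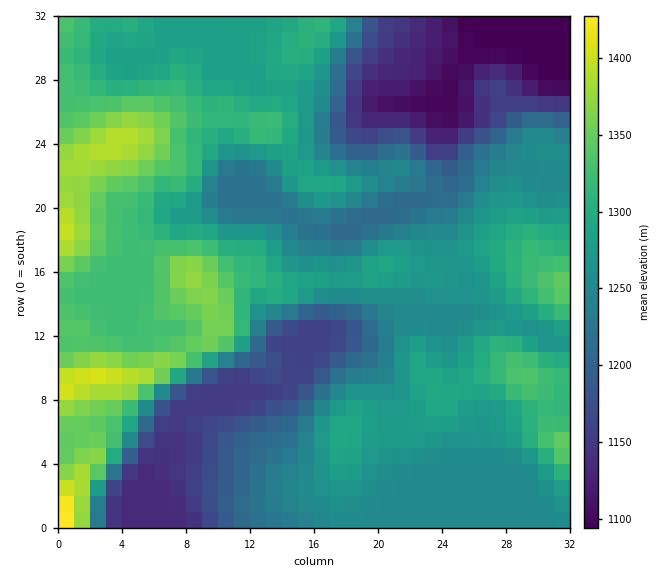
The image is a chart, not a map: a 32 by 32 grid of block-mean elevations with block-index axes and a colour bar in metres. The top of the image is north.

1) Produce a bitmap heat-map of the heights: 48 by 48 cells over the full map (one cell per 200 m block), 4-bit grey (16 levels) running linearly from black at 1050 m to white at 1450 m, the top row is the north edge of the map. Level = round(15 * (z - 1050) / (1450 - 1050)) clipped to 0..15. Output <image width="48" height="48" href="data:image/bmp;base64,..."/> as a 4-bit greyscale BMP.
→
<image width="48" height="48" href="data:image/bmp;base64,Qk32BAAAAAAAAHYAAAAoAAAAMAAAADAAAAABAAQAAAAAAIAEAAATCwAAEwsAABAAAAAAAAAAAAAAABEREQAiIiIAMzMzAERERABVVVUAZmZmAHd3dwCIiIgAmZmZAKqqqgC7u7sAzMzMAN3d3QDu7u4A////AO7IUzMzMzRFZmZ3d3iIiIiIiIiIiIiIiO7IUzMzM0RVZmd3d4iIiIiIiIiIiIiIiO7IUzMzM0RVZmd3eIiIiIiIiIiIiIiIiN3JZDMzNERVZmd3iIiIiIiIiIiIiIiIic3bdTMzNERVVmd3eIiIiIiIiIiIiIiImczclkMzRERVVmd3eIiZiIiIiIiIiIiImrvMuFQzRERVVmZ3eImZmIiIiIiIiIiJq7u8unVDNERVVmZnd4mZmIiIiIiIiIiau7u7uoZERERVVmZmd4mZmZmZiIiIiJmru7u7updURERFVVZmZ4mZmZmZmZiIiZmqqsu7u6hkRERERFVVZ4iZmYiZmZmIiJmqqszMy7p1RERERERVVniJmYiJmZmYiZqqqt3czMunVEREREREVWeIiIiJmZmZmaqqqu3d3d3KhlRERERERVZ3iIiJmZmZmqu6qt3d3d3cuoZUREVURFZnd3iJmZmZqru6qrzN3MzMy6mHZVVUREVmZ3iJmYiZqquqqru7u7u7u7u6h2VERERVZniJmIiZqqqpmbu7qqqqu7vLuXVERERFVneJiIiZmpmIiLu7qqqqqrvMunZURERFVneIiIiImYiIibu6qqqru7vMuodmVERVZneIiIiIiIiJmruqqqqru7zMuYiIdmZmZ3iIiIiIiImZqqqqqqqru8zMupmZmHd3iIiIiIiIiZmqu6qqqqqrvMzLuqqpmZiIiIiIiIiIiZqru7uqqqqrvMzLqqqZmZmZmZmYiIiImaqru8u6qqqrvMy7qqqYiIiImZmYiIiImaqqq8y7qqqru7u6qqmYh4h3iZmYiIiJmaqqqt3LuqqqqqqpmZmId3dneIiIiIiZmaqqqt3LuqqqqZqZiZiHdmZmZ3d4iIiJmZqqmd3LuqqqmZmId3d3ZmZmZmZ3d3eImZmZmd3LuqqpmIh3ZmZmZ3d2ZmZmd3eIiZmYiMzLuqqpmZh2ZmZmeIiHdmZmZmd4iIiIiMzMu7uqmph2ZmZ3iZmYh3ZmZmZ3iIiIiMzMu7u6qqh2ZmZ4mZmZiId3dmZniIiHiMzMzMy7u6mHZmeJmZmId3iHdmZneIh4iM3d3MzLu6qYd3iJmId2Znd2VVVnd3iIiMzd3dzMuqqZiJmZmHdlVWZlQ0RWZ3iIiLzM3d3MuqqZmaqpmHZVRFVUMzNFVneIh7u8zdzMu6qqqqqqmHZURERDMiM0RWd3dru7vMzLu6qqqqqqmHZUMzMzIiIjRFVmVaq7u7u7u6qqqpqZmIdUMiIiIiIjRERERKqqqqqqqqmZmZmZmIdUMyIiIiIzREMzM6qqqZqqqqmZmZmZmYdkMzMyIiIzREMiIqqqmZmZmqmZmZmZmYdkQzMzMiIjMzIiIqqpmZmZmZmZmZmZmZhlRDMzMiIiIiIiIqqpmZmZmZmZmZmZqZh1VEMzMiIiIiIiIqqpmZmZmZmZmZmZqpmGVEQzMyIiIiIiIrqpmZmZmZmZmZmZqqmXZURDMyIiIiIiIrqpmamZmZmZmZmZmqqYZURDMyIiIiIiIg=="/>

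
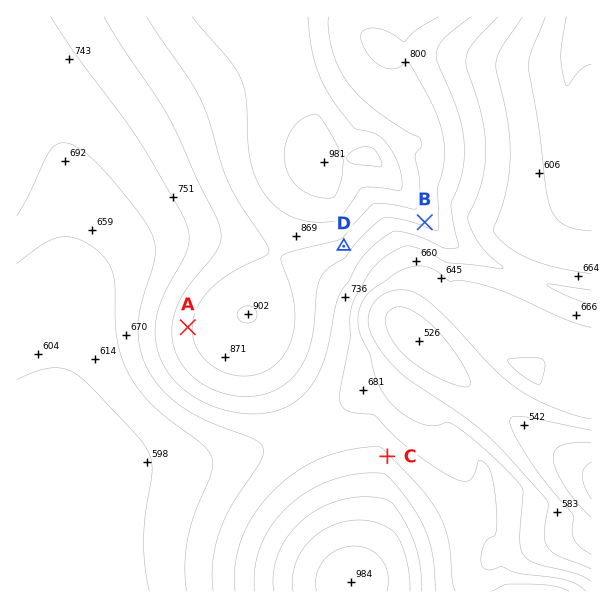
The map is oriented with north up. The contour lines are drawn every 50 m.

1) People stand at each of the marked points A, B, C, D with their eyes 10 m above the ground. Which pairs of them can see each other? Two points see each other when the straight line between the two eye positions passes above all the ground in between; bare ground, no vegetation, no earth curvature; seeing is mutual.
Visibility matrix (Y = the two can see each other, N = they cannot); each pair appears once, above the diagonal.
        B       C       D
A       N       N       N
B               Y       Y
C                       Y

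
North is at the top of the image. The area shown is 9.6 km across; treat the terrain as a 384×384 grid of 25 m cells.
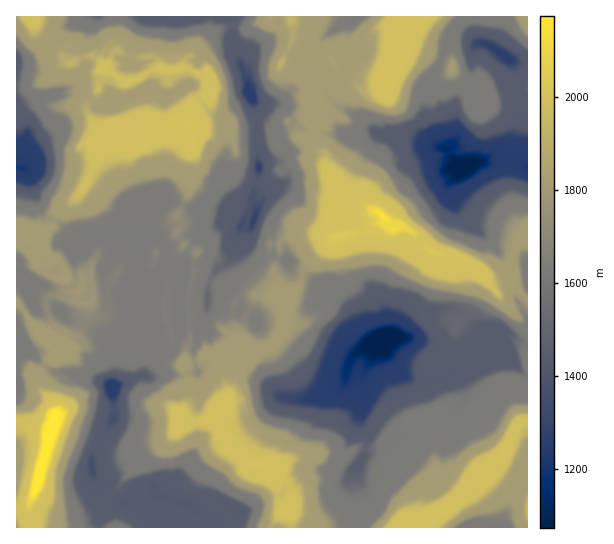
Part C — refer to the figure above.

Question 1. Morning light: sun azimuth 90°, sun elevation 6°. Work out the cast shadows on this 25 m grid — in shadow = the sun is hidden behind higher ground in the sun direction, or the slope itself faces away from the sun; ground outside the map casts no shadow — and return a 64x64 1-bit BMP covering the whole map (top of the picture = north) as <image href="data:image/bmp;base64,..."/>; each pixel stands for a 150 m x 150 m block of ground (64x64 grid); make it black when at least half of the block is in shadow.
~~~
<image width="64" height="64" href="data:image/bmp;base64,Qk0+AgAAAAAAAD4AAAAoAAAAQAAAAEAAAAABAAEAAAAAAAACAAATCwAAEwsAAAIAAAAAAAAA////AAAAAACAf///z/4B/4D///+H/wD/wP///4P/4H/A////g//8H8H////D//4Bwf///gP//wDj///4A///AOH///AD//+A4f//4AH//8Dh///AAf//8PH//4AB///48f/3gAH///zw//MAB////PD/8AAf///++P/zAAf///74f/8AH//4/vB//4AP//2A4P//wAf//8DAf/vAA///4MA/+wAB/8//8H/7AAH/z//wP/oAAf/v//AH/4AA//f/4AH/wwB/9//AAP/HgP///sIAL/+Af//+twBv/4D///z/AE//gH//+X4AT/8Af//7/kAP/wP///D9AA//B///4PEQDf8///AA5ZiF/3n/4ADBwY3///+ACIHD///8DjA8AAP///4AIPwAA////wbD/AAD///9/gf+LAP////8D//4B/////gP/P4B///+MA/4/wf7//4AD/z/A/n//gAP8P+Acf/+AA/4/4AA//wAB+D/gBz//AAH8P+A+H/+AAPw/4AwL/wABwD/gAAP4AAHwP+AAA/gAD/H/8AAD/AAP8D//AAP8D4/gP//cB/w/B+A/5/9H//8BwD/z/8f//gAA//5/z//+AAD//pOP3/4PAD/58M/v/gcRv/3+H+//A4P//kAf9/8AF/AcAD/3/wA/8DgP////AH/wfD//8/8A/+AI///z/wB/g=="/>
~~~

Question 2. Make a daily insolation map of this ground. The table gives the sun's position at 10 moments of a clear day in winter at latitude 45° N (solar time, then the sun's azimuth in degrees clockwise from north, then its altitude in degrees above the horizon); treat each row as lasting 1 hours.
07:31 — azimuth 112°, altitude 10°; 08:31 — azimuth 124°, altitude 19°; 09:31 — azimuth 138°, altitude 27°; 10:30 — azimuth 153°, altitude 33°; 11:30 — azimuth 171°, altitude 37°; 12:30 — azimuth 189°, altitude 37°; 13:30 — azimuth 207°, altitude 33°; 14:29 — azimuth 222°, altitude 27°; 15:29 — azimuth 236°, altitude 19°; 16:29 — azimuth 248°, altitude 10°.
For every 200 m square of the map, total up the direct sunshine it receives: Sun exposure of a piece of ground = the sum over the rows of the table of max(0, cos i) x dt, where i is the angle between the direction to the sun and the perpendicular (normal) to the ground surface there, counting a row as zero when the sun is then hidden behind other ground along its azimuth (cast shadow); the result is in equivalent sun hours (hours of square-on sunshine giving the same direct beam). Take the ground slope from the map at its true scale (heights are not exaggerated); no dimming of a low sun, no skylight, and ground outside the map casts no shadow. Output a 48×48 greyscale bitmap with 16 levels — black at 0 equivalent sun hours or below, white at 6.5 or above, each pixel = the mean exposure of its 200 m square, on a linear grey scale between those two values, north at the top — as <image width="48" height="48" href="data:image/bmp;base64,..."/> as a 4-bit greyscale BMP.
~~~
<image width="48" height="48" href="data:image/bmp;base64,Qk32BAAAAAAAAHYAAAAoAAAAMAAAADAAAAABAAQAAAAAAIAEAAATCwAAEwsAABAAAAAAAAAAAAAAABEREQAiIiIAMzMzAERERABVVVUAZmZmAHd3dwCIiIgAmZmZAKqqqgC7u7sAzMzMAN3d3QDu7u4A////ALqqmYUjOJqqmZmWeP7Kl4mESJqr7tu7uquriGd2eZmpmqmId5qpdYiGRGeKvu7+uY27h2iampmaqprcqomYd4d3ZTEDit66p3m5h3mLqZqqve3e/bl4eFRXdGh0OKvrqXipmIaI3bma3bzf26lYiHRoh0aYZaq9qneqqoeKq97uu+3KqqqZqZhYmHRYdnqruYebu5h4mr78rM+6mXaJu5t2mZdSFEWauZiLu6l1mbq82sqZYRNnV3R3mZmGUzIou9mau7h0eHrey6qVRoYQJTNEeZmYh0ElrKh6u7hUWHmazrqWcxIyAVQ2SJmZiIZVfDRpm7mGaamqVaqZYgAUVVMlUmmZmIh1QxNSN5hleIhURIqqdSEQACVjdiE3mIh2IGhzE2cyViRUVUd3h5mneHd1R3ZCE2iHdplTETVmQhI3h2M3mqvMmGZ4QReYZDSKqZmGd4rLp3hpZpiKvO6rqId2h2mamYQTNWJs3qmrm6l5i6mqz9zruZVRFnepmph1SYeqqsuqqZl0Noqqq92tuapWVFN6qqqZqay6l3iZqZmXYxeZVq3Kupu4hjVqvKmZqauXVHqqqqmZiJdkJZvdzLq9u8rKzLqay7YkN8y6qqqZmHM2iap3ve7Lu82qmb7//LNordyZqqqqlnmp3aqWiszv/9qrq87umFd8y5mZqqmpmImL26q5mc/Kuqz////cmnh5uKiKmqqqqpmWWJiamavL3////+3Gl6vrp5iLmqqammeIZnNt3NvO3f7+3duHiKyrgkmHmqqqmpQmhlR83v///d66qqdHmNunRleZmpqsu7ZTeZrK7v/u/8q7pzEii7qmaIeZqZipdpd2aZ2rq7u7uqqEEBEki6msqZmqqqm6mXdkVmqamImr39pSEQBVeYVY7tyqqqq5moaFR4mFiZmb11IiASNmVhErvN7qqqlomZiZVWRXiqmrVFRDEURIQkJXr8rLqqmK2qqYhkU4mZmEVDRDISY1hyFFdtut26qt3JzJmGWJiqmZMzVENCJTARA1do2qz/7rq6m6ebqYqpZCVUVFICITMlZniIzty6u6u7mZN5uqqUI0NTZmQyEzNZiJmbrO/tzP+8zYiKmoVEcyV3ZoiHZ4mpi6erqqq9/7q72neampZUJWVoZ2aMypmruqZnqqqaqqq8uneJuplUeDR5uLyp3tzbzKiHmqqqqqqpmXZpt6rMub3Kzsus287Zu6yoIkeqiZmYhVY2Sqm6is//283czsqqyZqWVDESAWmclTJVeaqb7//sv+uqqqmtumSJ2ql2dSSapiObqaqrvdq6mr3aqXioru2pje7rzJaZdmau66qqmKqrqau6l3iIeKupvXJM/f2XZXaMuqqpmIqs25zGZHaImquqhlRUMUIUVnVoqqqpl2mqzIVzNTF82pZFM5hlREaFVnVWmamZmHmqupRlQ1u9ypiXd2h1QjZlZol4qqdomYmqq5iZebvc/KUhFWQAAAAmh6zbuqoxKKqarLqrzNzcu6lVEiMAERAAJVm6uqqnU1eqqt2szKqw=="/>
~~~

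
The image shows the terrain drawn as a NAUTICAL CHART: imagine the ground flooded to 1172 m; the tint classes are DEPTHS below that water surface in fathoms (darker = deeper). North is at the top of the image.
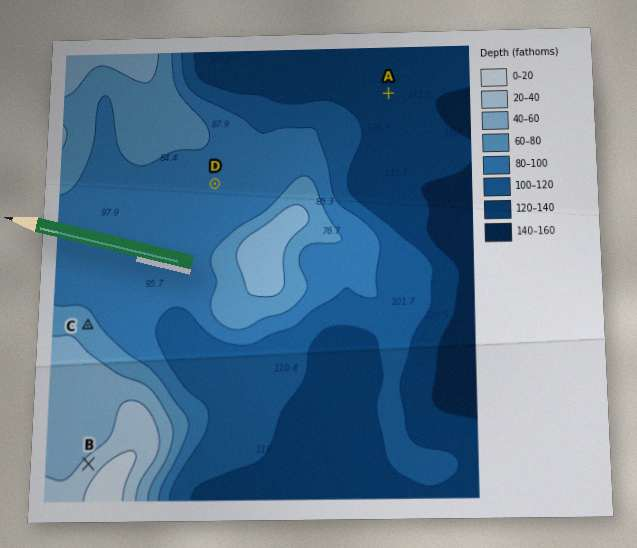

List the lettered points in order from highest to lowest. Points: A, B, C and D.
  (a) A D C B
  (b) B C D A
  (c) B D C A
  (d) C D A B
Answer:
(b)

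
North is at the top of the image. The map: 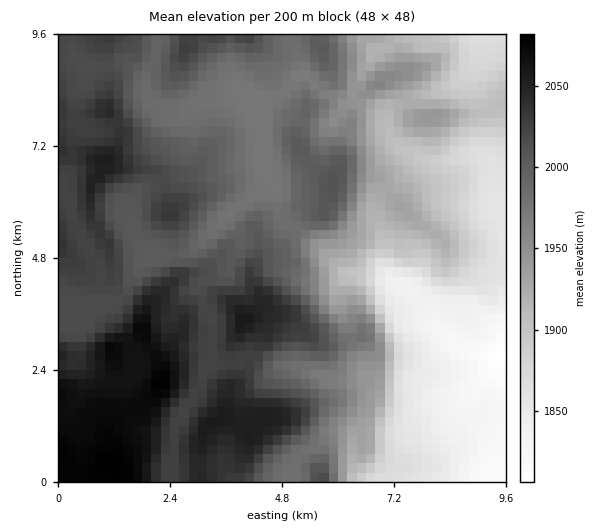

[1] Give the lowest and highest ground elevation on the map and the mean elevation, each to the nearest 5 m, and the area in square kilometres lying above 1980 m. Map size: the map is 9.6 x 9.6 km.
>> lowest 1805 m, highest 2085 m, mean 1970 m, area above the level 52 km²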